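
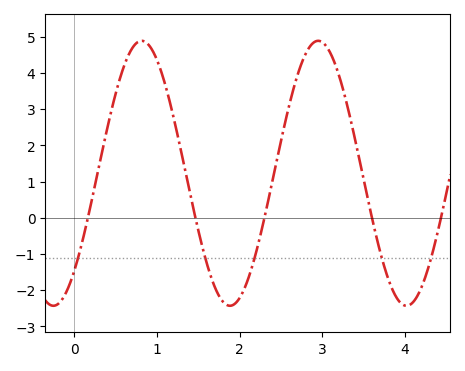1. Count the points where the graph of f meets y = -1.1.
5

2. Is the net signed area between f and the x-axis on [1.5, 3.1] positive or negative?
positive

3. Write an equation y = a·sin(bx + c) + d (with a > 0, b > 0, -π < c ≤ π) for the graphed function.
y = 3.66sin(2.94x - 0.82) + 1.23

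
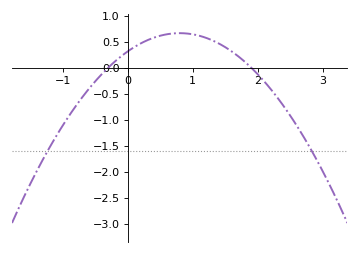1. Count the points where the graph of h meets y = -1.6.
2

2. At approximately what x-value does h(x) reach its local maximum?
0.8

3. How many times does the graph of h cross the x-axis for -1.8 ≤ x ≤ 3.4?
2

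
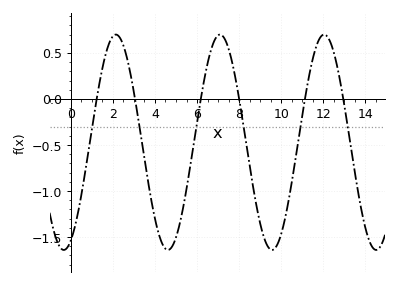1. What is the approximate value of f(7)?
0.692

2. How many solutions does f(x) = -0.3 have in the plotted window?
6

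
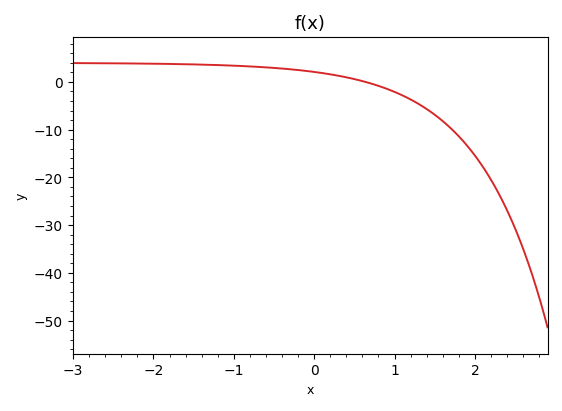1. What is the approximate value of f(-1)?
3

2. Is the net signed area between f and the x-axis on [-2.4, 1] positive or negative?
positive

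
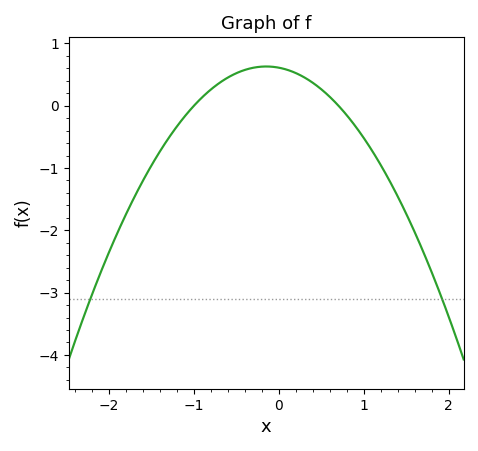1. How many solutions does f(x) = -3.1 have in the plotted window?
2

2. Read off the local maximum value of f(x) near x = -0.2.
0.6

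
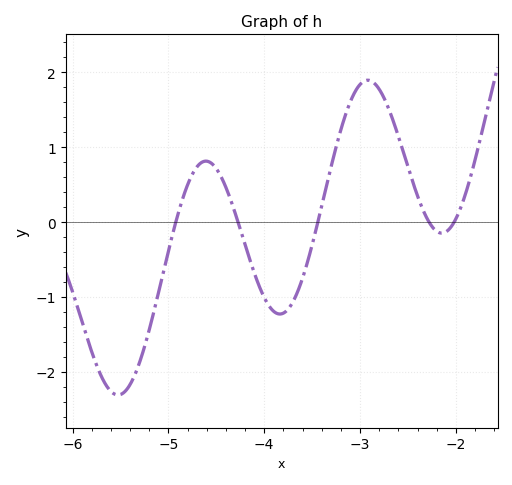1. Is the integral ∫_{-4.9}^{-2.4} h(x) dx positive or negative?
positive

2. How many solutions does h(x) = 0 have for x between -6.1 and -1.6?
5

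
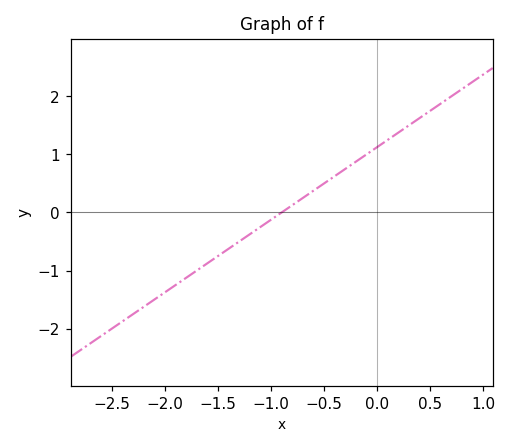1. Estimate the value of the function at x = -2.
-1.38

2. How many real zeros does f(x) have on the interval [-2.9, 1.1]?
1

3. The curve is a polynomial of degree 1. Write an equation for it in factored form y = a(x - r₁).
y = 1.25(x + 0.9)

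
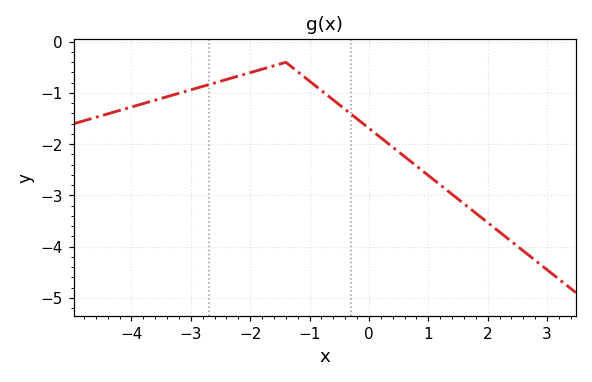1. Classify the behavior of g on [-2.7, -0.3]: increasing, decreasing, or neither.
neither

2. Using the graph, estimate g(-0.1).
-1.6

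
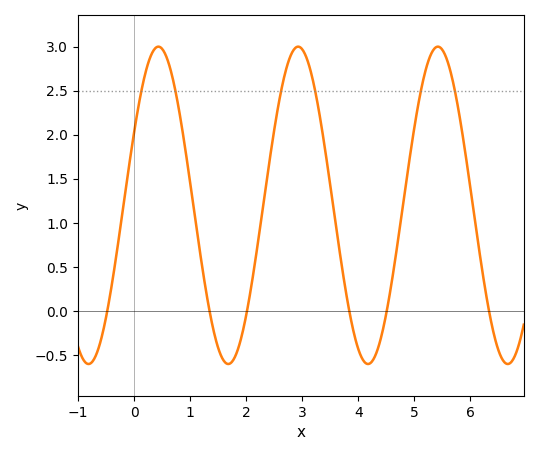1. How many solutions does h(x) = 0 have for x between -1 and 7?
6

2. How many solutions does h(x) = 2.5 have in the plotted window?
6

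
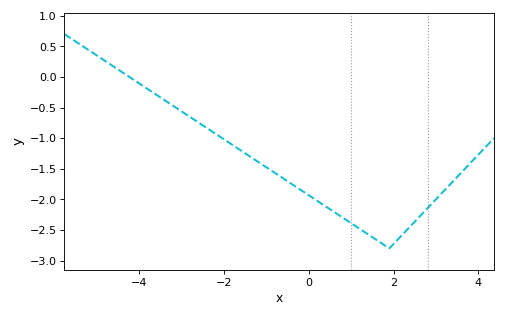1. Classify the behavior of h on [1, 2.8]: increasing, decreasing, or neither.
neither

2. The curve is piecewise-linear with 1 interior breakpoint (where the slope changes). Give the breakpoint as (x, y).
(1.9, -2.8)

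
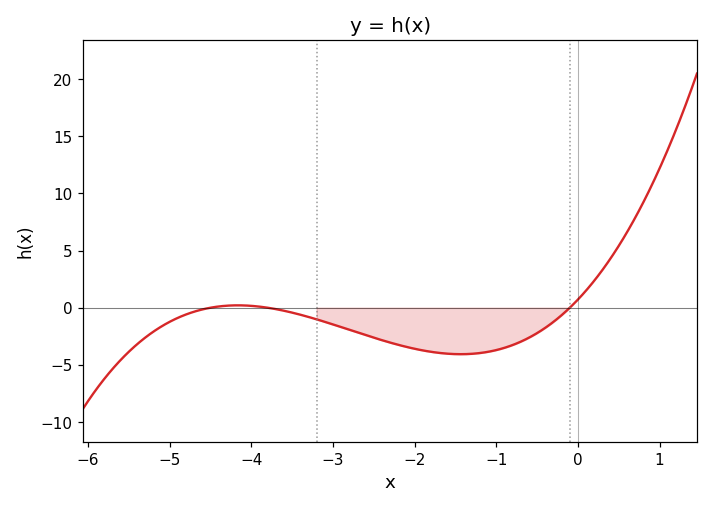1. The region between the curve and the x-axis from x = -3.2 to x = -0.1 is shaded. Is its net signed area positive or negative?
negative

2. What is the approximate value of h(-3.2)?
-1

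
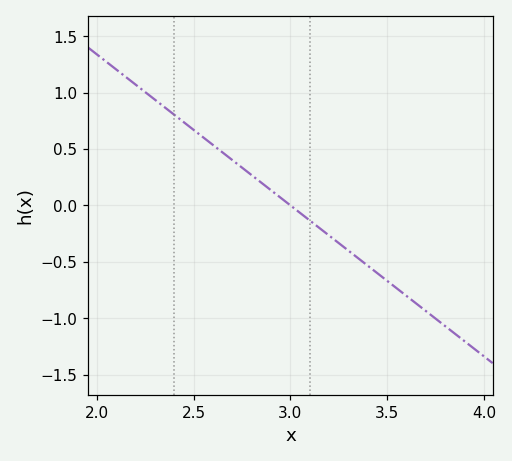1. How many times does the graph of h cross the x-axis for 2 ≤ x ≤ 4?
1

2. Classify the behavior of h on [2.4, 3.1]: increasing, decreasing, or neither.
decreasing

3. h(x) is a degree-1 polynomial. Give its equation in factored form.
y = -1.34(x - 3)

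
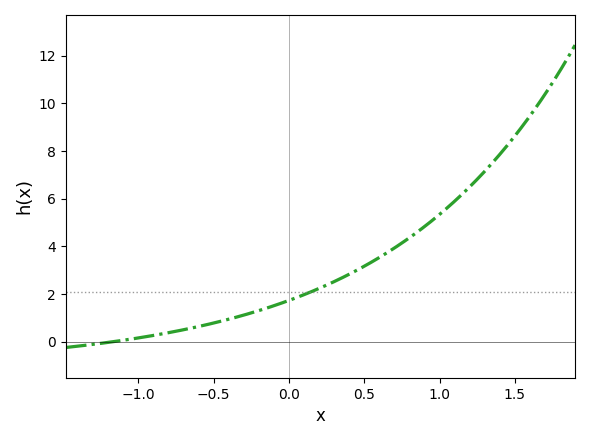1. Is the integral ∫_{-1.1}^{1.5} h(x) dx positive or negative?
positive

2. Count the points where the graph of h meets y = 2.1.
1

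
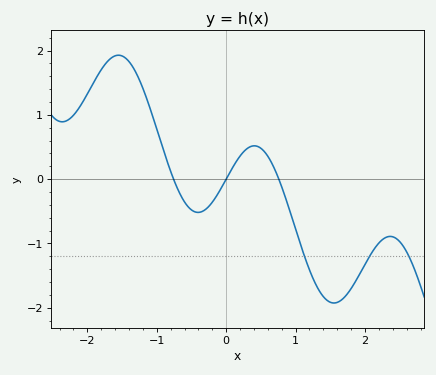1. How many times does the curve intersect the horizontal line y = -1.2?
3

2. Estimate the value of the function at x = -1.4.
1.8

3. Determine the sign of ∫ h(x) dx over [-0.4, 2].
negative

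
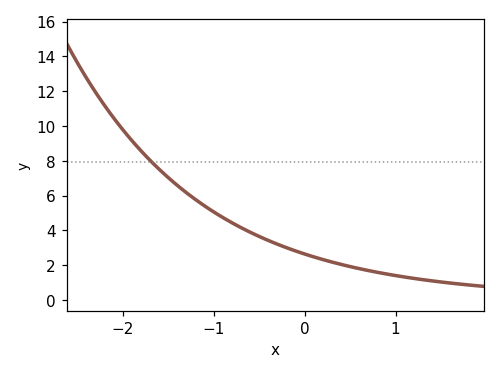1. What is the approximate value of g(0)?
2.6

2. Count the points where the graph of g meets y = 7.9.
1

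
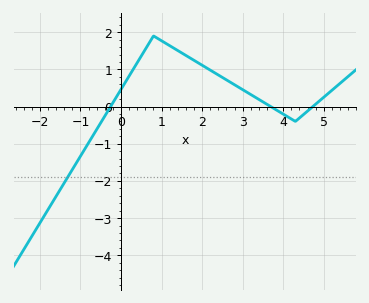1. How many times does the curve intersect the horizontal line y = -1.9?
1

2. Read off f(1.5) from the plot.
1.4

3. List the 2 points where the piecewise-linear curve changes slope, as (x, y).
(0.8, 1.9); (4.3, -0.4)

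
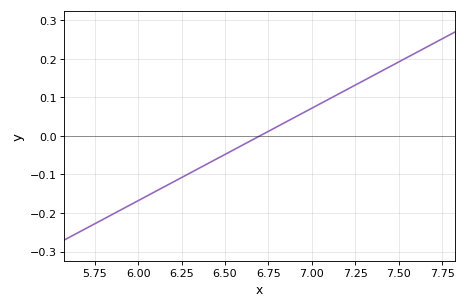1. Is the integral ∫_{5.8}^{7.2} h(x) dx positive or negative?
negative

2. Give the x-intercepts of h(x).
6.7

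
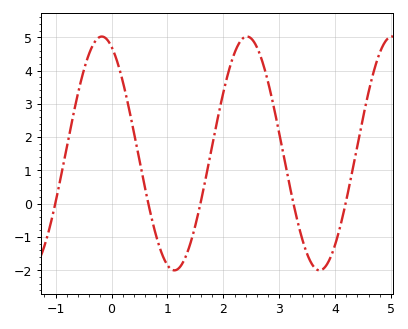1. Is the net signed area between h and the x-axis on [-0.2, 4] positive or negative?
positive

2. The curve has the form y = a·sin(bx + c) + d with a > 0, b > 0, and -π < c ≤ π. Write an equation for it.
y = 3.51sin(2.42x + 1.99) + 1.51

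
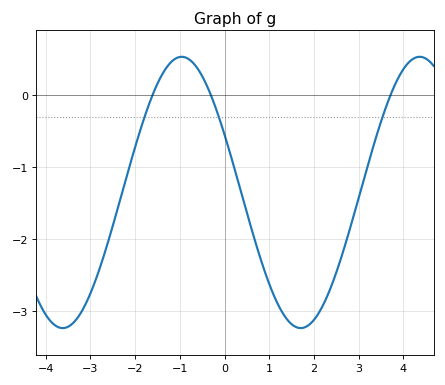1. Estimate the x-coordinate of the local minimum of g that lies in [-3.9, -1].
-3.6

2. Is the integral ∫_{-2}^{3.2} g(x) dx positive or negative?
negative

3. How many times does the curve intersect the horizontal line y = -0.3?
3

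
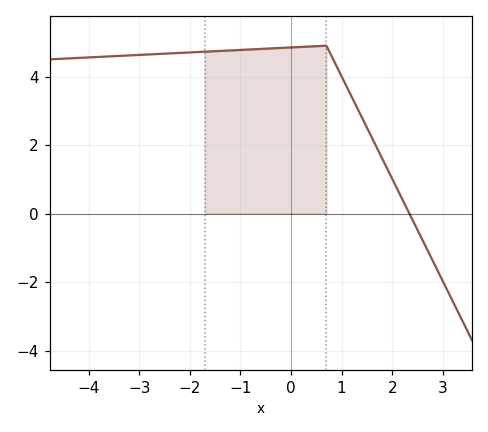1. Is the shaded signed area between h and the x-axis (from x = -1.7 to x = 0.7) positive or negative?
positive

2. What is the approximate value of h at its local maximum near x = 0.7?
4.9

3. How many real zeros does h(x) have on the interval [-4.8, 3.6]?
1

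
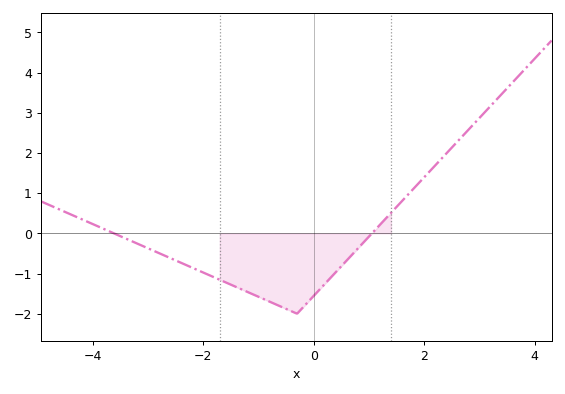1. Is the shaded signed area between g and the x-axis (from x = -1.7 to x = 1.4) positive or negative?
negative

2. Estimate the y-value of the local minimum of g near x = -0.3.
-2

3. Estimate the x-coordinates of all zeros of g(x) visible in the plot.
-3.62, 1.05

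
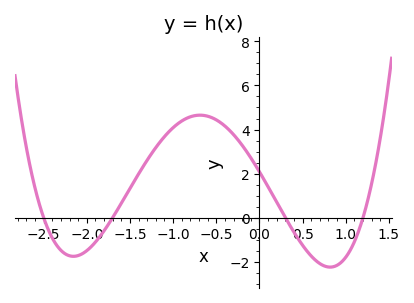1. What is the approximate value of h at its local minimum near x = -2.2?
-1.8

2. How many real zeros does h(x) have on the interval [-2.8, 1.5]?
4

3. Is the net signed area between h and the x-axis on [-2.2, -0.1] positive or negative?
positive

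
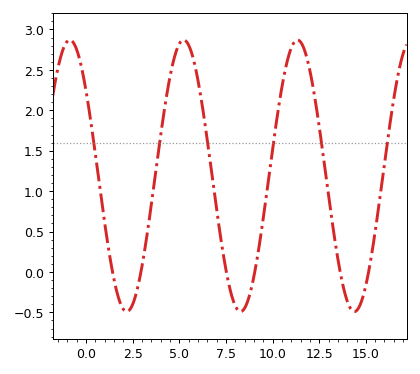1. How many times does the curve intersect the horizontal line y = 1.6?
6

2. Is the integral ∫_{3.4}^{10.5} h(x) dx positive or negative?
positive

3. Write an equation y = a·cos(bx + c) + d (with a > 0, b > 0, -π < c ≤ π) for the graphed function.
y = 1.68cos(1.03x + 0.89) + 1.19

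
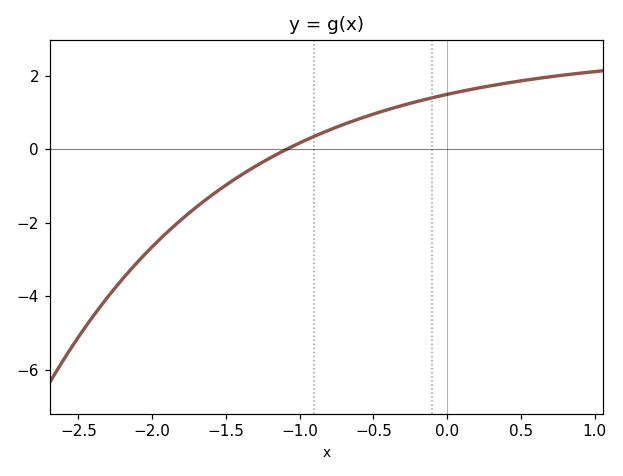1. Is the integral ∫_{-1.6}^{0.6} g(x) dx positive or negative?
positive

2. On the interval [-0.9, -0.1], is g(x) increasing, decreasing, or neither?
increasing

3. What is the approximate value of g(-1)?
0.2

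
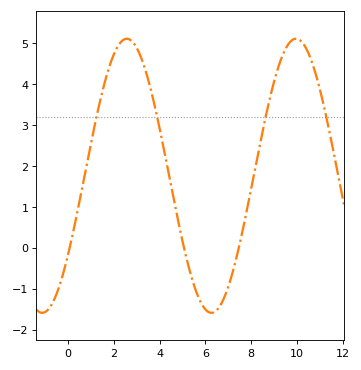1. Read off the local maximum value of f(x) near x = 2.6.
5.11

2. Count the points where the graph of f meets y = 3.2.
4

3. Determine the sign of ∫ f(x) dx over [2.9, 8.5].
positive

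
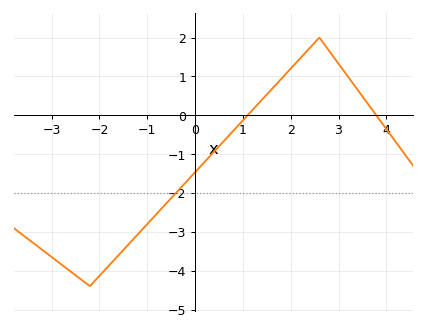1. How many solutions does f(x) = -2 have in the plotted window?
1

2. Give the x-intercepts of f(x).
1, 3.8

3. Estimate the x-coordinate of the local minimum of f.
-2.2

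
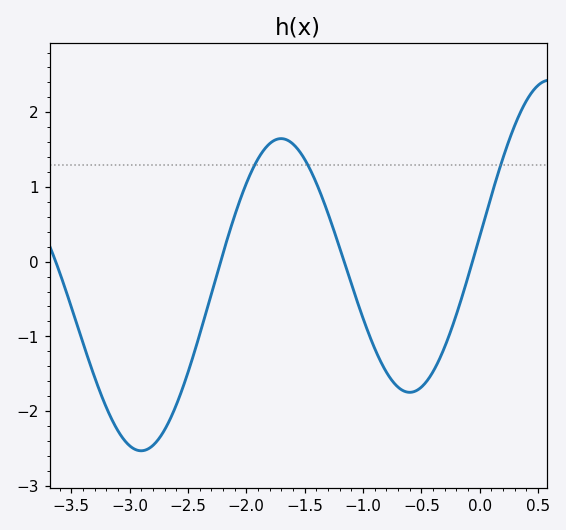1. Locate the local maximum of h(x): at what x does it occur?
-1.7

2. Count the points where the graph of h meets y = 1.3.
3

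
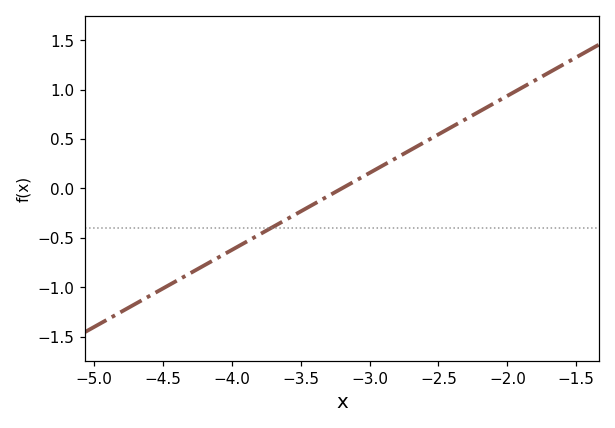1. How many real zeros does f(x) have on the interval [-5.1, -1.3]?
1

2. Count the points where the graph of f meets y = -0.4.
1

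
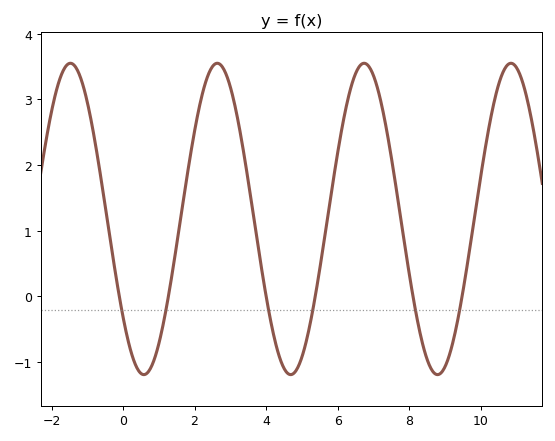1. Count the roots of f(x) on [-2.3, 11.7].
6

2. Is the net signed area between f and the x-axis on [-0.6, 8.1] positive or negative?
positive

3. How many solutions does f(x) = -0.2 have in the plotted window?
6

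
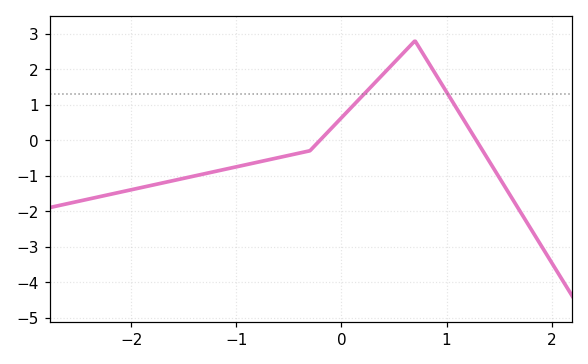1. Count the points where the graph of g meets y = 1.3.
2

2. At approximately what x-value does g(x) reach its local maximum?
0.7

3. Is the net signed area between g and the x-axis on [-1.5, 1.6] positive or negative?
positive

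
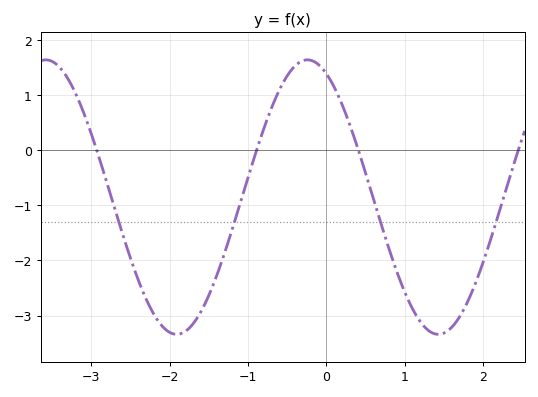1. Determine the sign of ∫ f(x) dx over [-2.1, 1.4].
negative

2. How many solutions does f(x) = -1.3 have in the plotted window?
4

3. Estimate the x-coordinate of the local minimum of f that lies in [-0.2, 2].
1.43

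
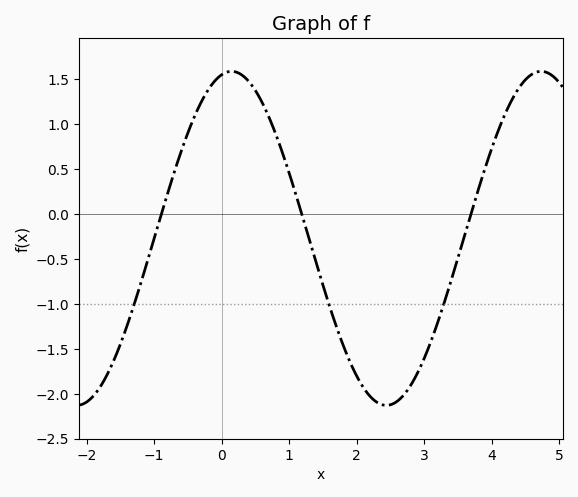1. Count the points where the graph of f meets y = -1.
3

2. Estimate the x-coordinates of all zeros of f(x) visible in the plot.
-0.894, 1.19, 3.69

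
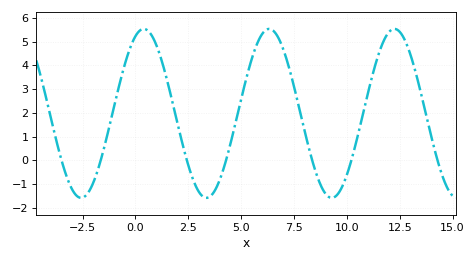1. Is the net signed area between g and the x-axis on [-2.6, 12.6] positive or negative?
positive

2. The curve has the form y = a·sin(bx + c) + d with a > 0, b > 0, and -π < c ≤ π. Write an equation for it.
y = 3.56sin(1.06x + 1.15) + 1.98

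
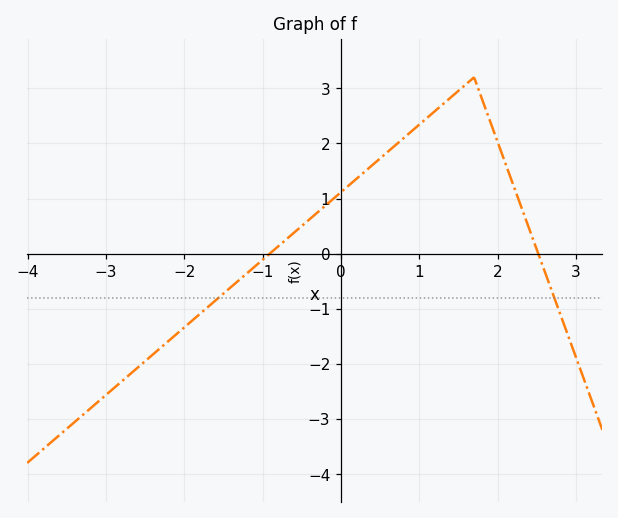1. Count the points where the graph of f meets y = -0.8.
2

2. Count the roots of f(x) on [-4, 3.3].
2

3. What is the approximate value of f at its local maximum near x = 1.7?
3.2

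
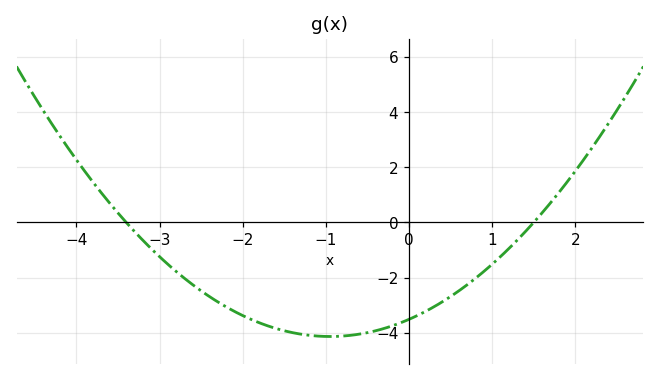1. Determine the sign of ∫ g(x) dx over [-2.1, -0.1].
negative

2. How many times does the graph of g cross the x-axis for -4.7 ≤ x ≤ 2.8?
2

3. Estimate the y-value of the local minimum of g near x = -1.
-4.2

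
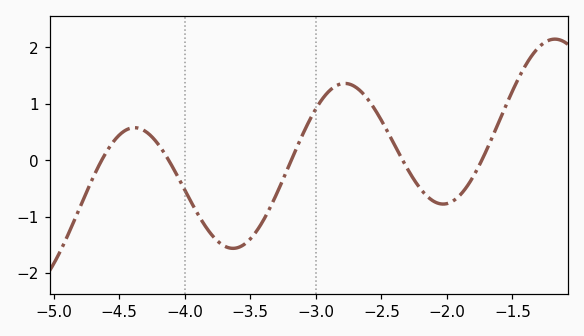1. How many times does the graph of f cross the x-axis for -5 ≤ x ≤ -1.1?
5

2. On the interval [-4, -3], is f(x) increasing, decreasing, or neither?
neither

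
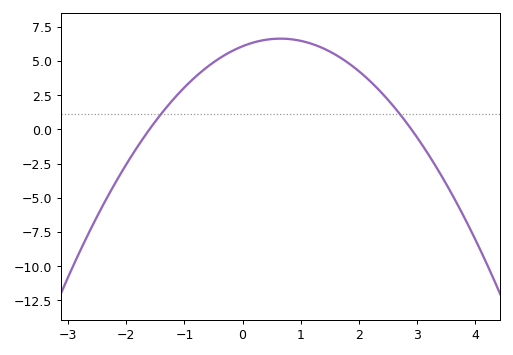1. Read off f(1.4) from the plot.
6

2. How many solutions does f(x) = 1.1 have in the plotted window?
2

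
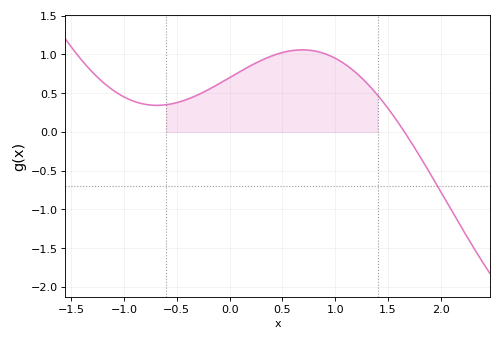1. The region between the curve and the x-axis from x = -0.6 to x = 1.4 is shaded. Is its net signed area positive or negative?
positive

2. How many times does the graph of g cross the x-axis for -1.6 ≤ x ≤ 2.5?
1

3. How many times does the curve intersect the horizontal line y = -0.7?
1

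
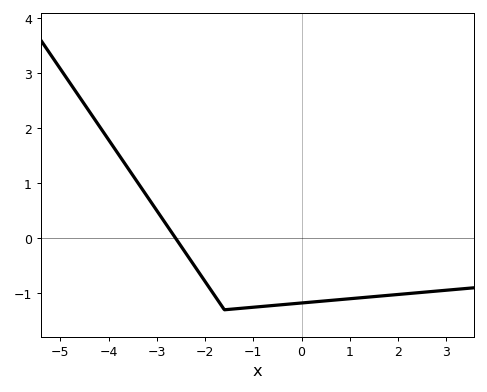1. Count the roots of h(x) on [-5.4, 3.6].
1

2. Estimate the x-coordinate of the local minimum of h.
-1.6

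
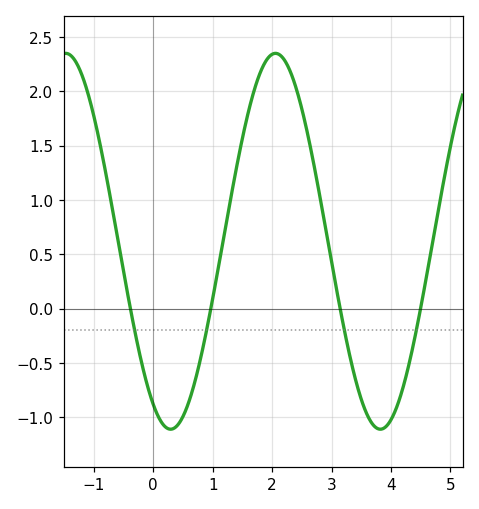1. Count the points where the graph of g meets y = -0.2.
4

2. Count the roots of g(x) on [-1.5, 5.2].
4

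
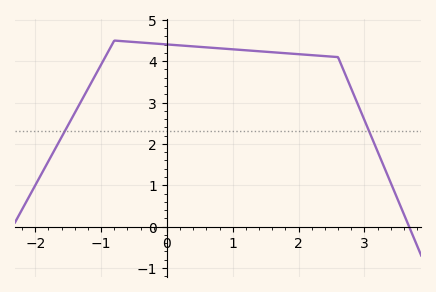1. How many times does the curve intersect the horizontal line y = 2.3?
2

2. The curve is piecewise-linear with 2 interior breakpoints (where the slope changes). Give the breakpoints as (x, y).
(-0.8, 4.5); (2.6, 4.1)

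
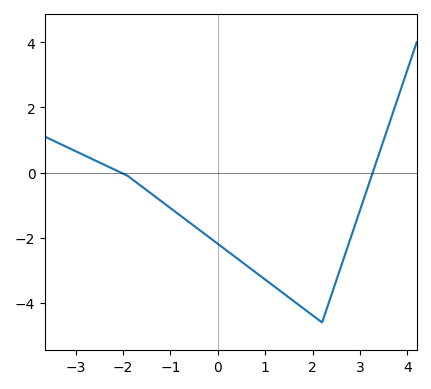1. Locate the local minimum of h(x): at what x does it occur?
2.2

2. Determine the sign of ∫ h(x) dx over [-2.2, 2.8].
negative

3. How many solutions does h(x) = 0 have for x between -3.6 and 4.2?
2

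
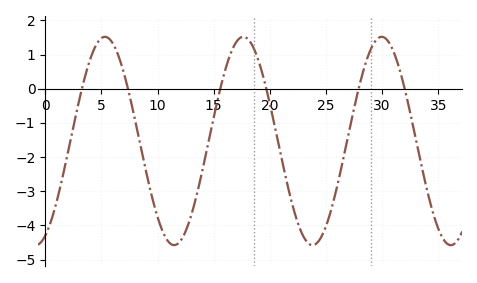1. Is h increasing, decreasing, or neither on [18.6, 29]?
neither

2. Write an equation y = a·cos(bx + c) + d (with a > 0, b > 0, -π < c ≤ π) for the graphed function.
y = 3.05cos(0.51x - 2.7) - 1.53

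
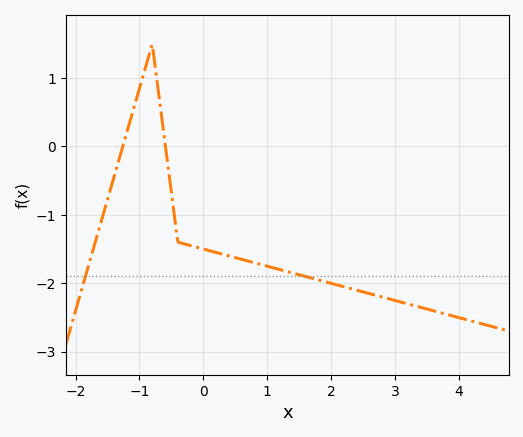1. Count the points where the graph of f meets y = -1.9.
2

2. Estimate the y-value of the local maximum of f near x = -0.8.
1.5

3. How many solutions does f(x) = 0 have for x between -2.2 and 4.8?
2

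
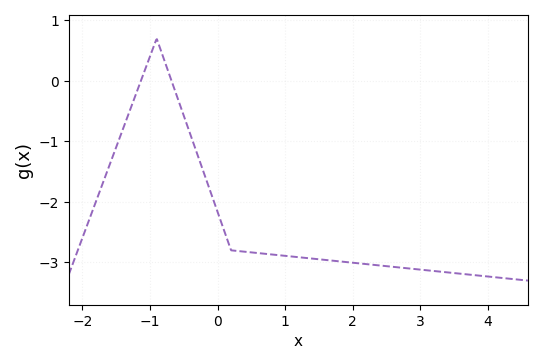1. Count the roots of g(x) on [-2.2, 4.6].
2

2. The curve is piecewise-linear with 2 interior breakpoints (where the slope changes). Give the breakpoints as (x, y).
(-0.9, 0.7); (0.2, -2.8)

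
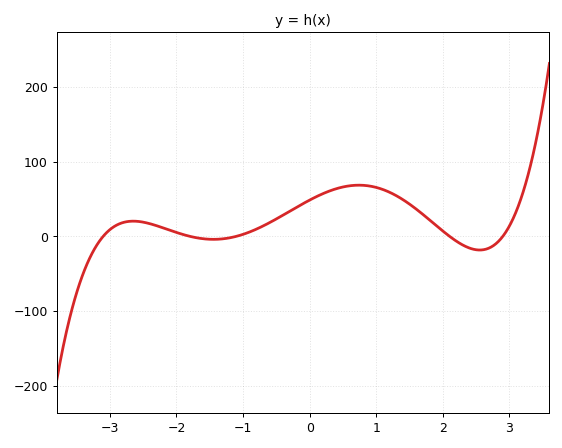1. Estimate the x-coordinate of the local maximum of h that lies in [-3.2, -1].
-2.65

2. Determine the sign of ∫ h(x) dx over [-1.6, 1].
positive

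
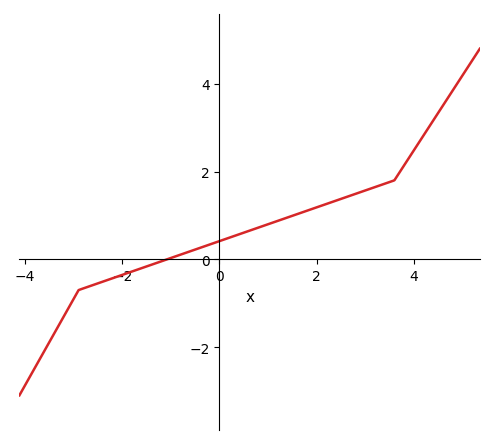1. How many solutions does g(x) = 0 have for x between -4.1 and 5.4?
1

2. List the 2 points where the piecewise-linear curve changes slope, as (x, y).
(-2.9, -0.7); (3.6, 1.8)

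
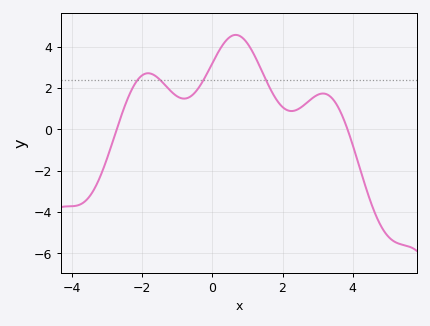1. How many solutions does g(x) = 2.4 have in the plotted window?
4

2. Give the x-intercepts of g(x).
-2.73, 3.85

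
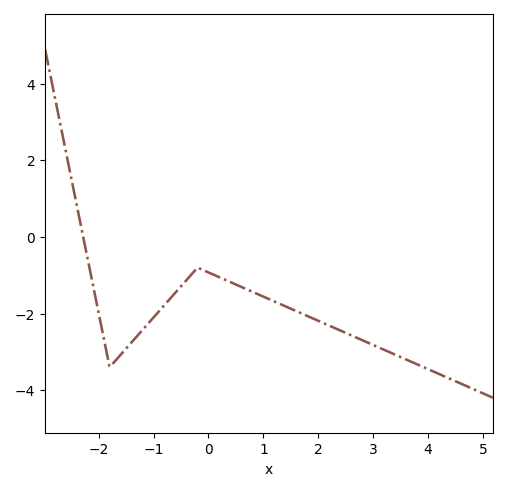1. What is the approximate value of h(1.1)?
-1.6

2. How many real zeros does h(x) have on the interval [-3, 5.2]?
1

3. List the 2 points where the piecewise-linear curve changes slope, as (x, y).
(-1.8, -3.4); (-0.2, -0.8)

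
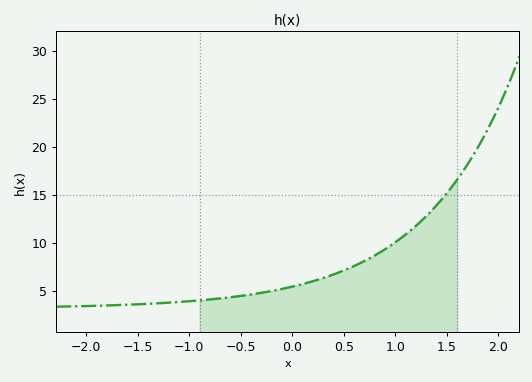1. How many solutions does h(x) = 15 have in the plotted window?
1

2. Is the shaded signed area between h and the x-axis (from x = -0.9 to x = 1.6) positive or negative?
positive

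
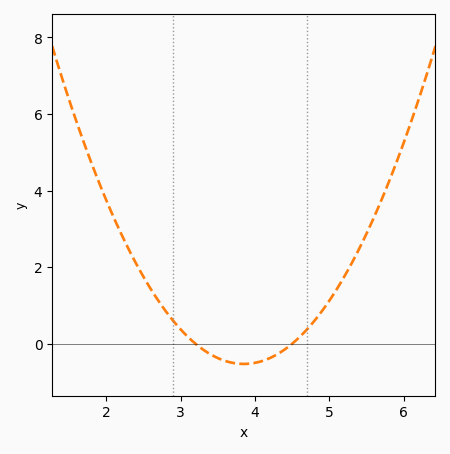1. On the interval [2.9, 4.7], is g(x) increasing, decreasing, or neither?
neither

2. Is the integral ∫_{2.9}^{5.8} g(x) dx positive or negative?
positive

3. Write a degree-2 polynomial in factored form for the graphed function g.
y = 1.25(x - 3.2)(x - 4.5)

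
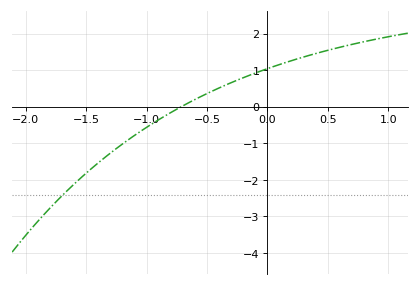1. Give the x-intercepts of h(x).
-0.7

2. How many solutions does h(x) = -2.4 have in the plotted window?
1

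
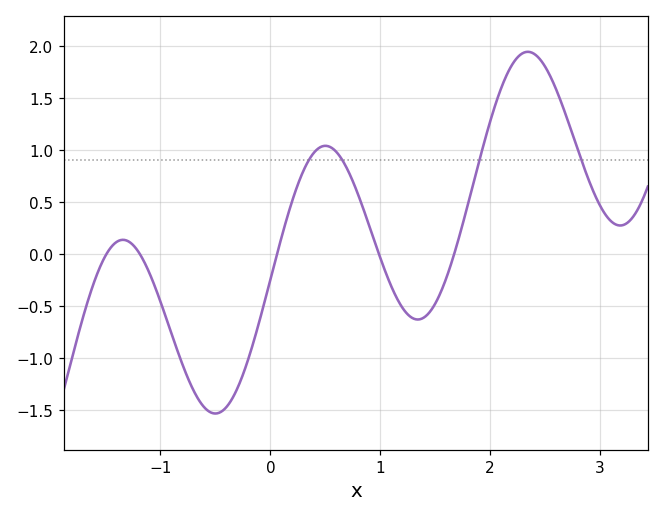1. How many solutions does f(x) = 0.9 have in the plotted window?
4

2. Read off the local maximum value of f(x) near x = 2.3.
1.94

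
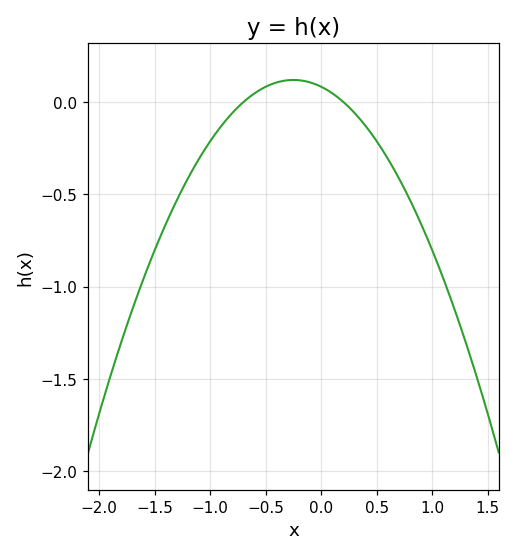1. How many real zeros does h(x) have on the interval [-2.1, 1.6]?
2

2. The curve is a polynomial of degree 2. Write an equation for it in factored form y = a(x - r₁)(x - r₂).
y = -0.59(x + 0.7)(x - 0.2)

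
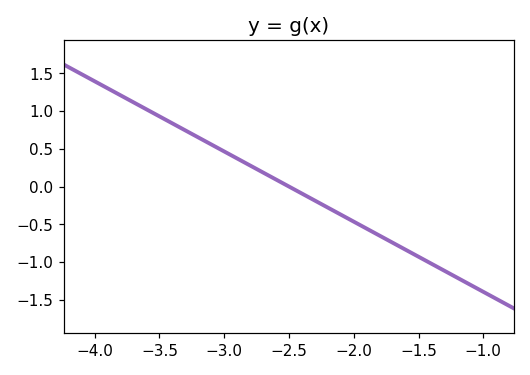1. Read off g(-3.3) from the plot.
0.744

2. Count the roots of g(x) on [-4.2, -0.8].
1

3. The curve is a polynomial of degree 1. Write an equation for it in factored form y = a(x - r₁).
y = -0.93(x + 2.5)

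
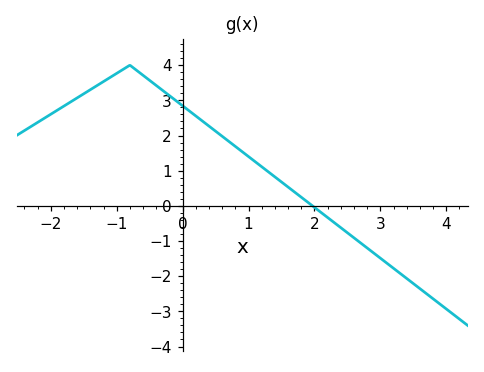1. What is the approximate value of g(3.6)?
-2.35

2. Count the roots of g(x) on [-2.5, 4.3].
1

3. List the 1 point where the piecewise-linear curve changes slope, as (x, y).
(-0.8, 4)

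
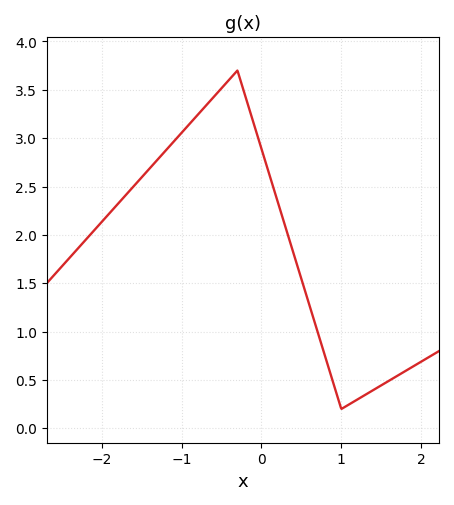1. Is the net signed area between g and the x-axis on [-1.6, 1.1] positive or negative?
positive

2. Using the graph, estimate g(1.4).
0.396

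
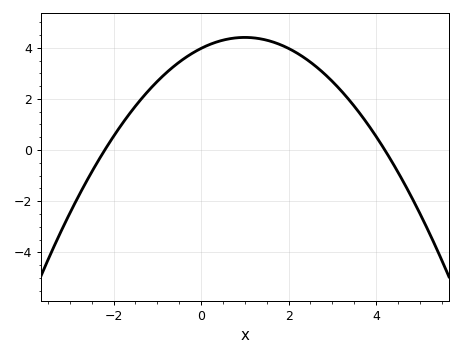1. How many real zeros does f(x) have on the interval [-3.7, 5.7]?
2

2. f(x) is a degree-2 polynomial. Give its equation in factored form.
y = -0.43(x + 2.2)(x - 4.2)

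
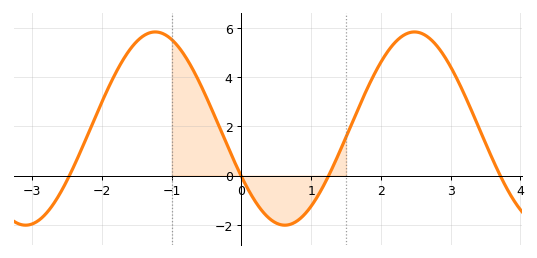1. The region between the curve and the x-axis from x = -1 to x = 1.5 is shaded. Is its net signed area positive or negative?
positive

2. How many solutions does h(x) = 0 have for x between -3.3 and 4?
4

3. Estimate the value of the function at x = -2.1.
2.35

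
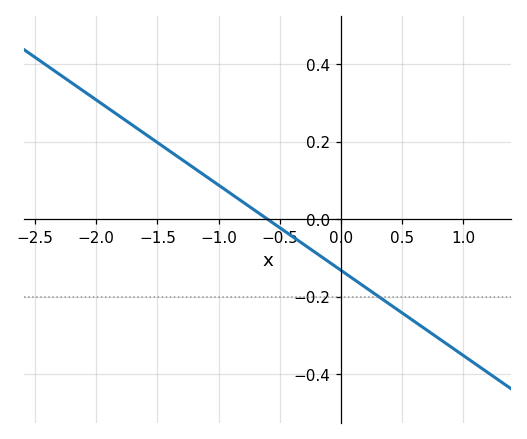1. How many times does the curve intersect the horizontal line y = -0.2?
1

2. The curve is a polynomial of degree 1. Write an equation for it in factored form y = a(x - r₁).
y = -0.22(x + 0.6)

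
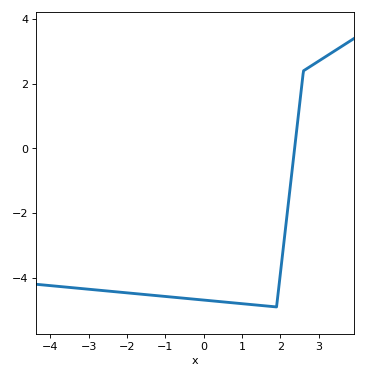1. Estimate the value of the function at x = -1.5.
-4.52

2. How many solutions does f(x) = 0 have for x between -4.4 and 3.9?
1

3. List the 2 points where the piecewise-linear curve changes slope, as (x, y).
(1.9, -4.9); (2.6, 2.4)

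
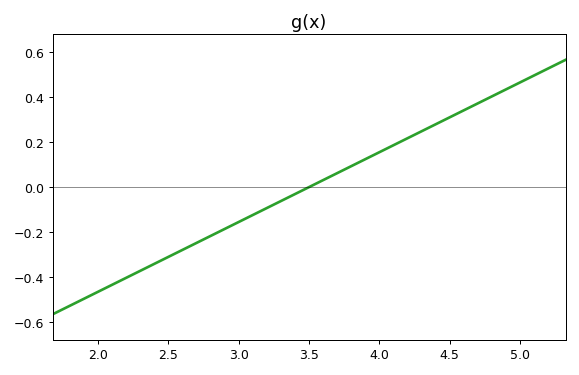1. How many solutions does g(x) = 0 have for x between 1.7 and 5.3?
1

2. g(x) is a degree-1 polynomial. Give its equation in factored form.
y = 0.31(x - 3.5)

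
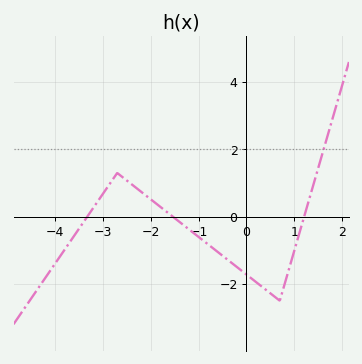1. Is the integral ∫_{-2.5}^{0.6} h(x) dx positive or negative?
negative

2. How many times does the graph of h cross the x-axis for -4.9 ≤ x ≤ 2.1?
3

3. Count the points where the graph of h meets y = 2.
1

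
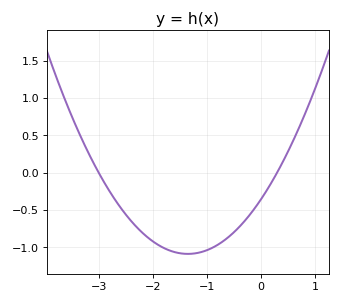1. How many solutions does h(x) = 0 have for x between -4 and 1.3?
2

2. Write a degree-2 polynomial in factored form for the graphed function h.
y = 0.4(x + 3)(x - 0.3)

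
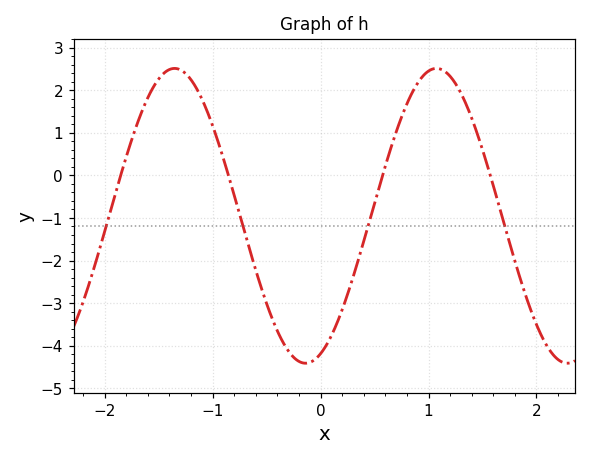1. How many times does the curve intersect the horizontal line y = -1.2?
4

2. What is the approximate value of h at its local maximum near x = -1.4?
2.51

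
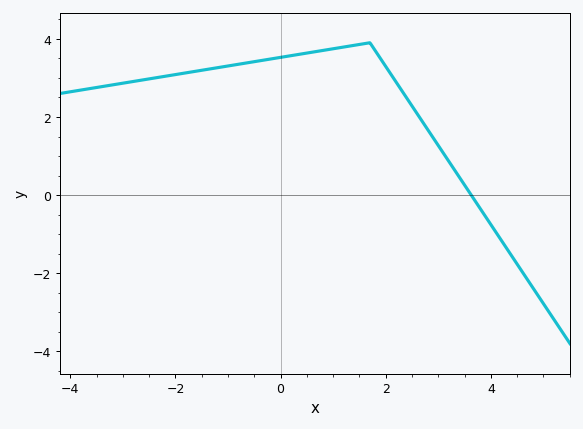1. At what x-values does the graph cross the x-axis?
3.63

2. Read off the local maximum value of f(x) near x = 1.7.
3.9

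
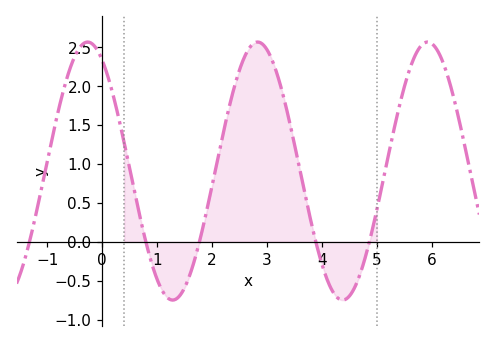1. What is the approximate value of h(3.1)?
2.3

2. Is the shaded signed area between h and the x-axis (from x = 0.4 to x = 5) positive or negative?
positive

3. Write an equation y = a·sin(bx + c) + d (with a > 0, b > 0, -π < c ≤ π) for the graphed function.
y = 1.66sin(2x + 2.1) + 0.91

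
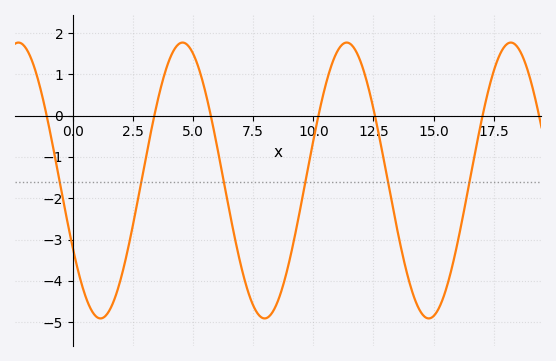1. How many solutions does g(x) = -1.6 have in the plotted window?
6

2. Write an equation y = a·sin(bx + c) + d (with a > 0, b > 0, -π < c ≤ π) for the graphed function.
y = 3.34sin(0.92x - 2.6) - 1.57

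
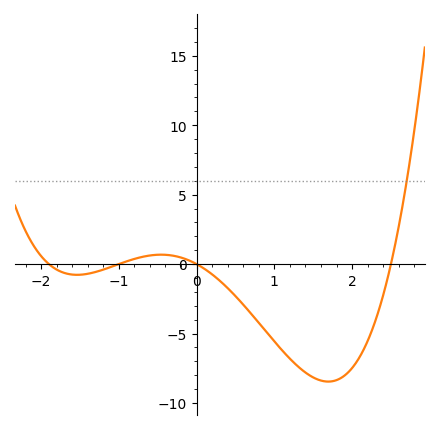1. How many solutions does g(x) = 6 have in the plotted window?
1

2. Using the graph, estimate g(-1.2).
-0.398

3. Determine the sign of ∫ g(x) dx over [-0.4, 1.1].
negative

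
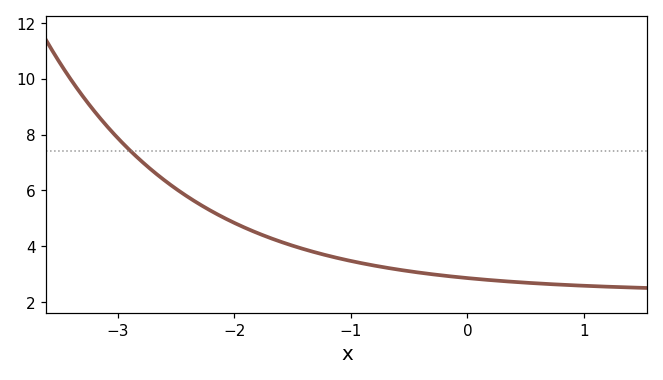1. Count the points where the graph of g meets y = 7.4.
1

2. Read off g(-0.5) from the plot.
3.2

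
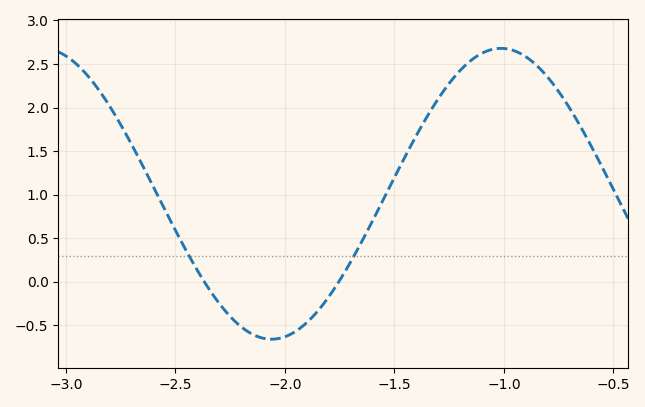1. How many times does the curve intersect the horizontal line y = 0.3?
2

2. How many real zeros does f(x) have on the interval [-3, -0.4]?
2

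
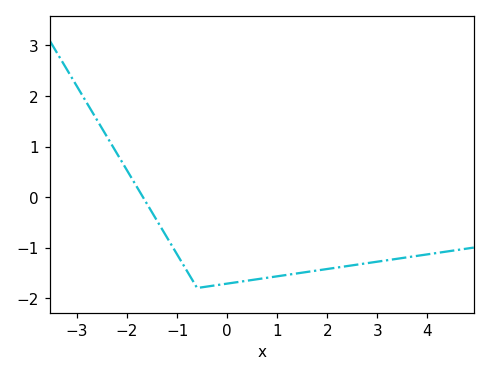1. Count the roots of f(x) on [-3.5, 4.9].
1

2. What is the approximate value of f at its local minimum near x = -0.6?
-1.8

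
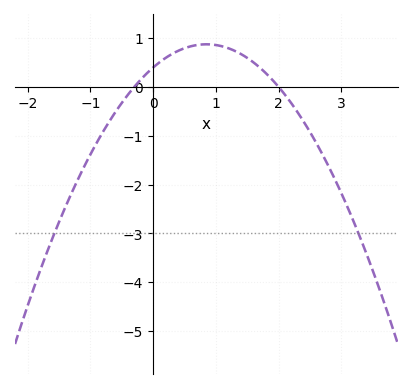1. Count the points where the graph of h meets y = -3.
2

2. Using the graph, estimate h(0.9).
0.871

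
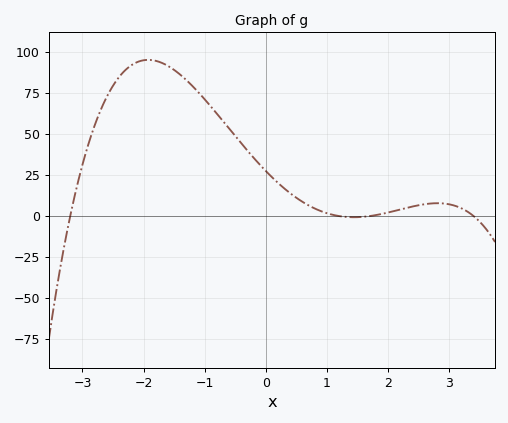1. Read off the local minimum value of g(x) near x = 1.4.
-0.704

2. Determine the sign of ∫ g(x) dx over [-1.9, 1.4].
positive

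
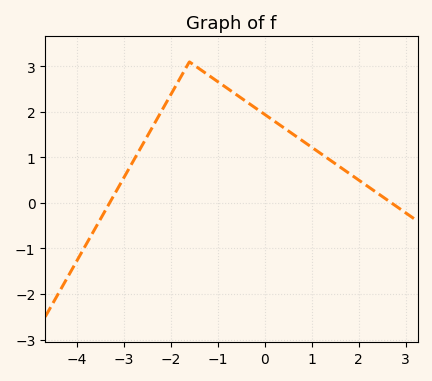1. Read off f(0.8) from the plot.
1.37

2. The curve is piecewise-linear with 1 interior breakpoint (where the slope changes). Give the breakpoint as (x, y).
(-1.6, 3.1)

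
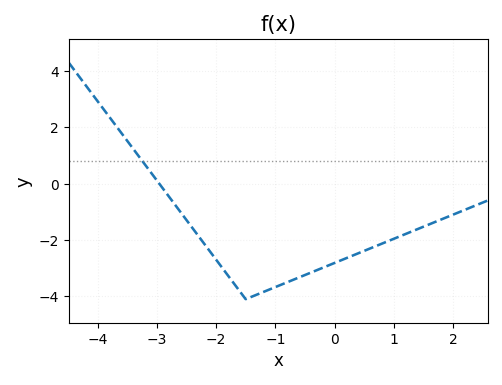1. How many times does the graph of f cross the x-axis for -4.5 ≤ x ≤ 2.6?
1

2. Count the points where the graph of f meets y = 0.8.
1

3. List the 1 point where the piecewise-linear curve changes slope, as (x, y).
(-1.5, -4.1)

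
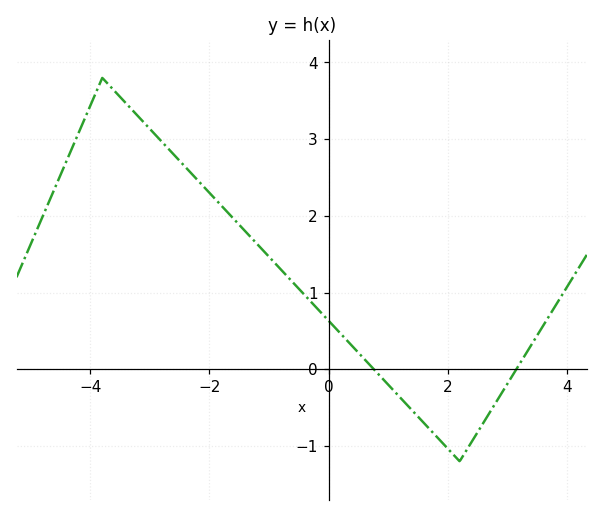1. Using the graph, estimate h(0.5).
0.2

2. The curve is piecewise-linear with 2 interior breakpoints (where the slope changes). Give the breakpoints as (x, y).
(-3.8, 3.8); (2.2, -1.2)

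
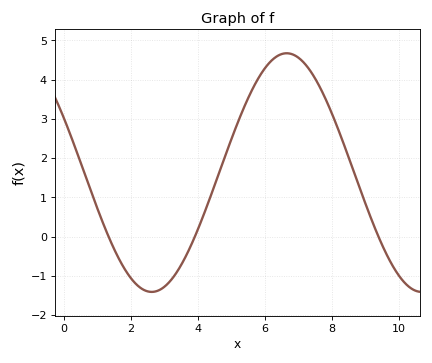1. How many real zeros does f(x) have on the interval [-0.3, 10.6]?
3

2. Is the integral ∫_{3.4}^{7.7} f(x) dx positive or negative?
positive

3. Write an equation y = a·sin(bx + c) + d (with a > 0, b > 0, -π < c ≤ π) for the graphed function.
y = 3.04sin(0.78x + 2.7) + 1.63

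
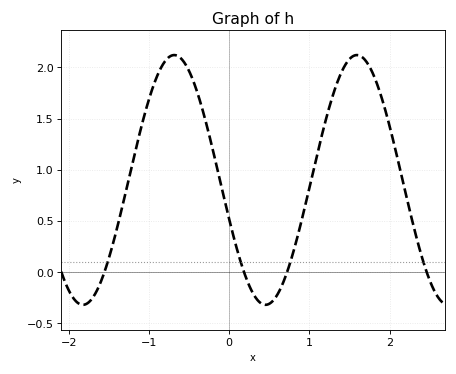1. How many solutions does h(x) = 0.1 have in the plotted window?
4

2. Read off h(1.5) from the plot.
2.08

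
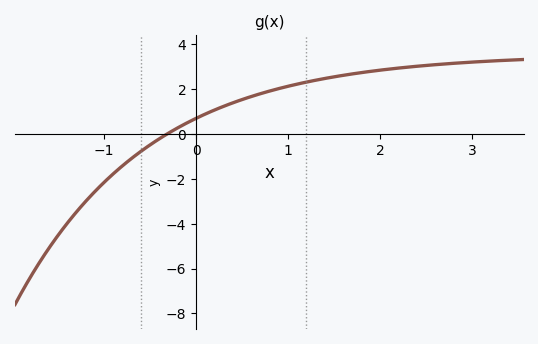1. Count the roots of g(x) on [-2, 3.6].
1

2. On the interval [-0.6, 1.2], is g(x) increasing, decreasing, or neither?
increasing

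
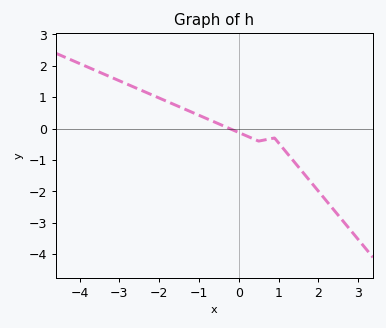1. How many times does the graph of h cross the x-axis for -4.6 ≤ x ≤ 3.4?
1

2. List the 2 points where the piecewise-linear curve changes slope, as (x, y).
(0.5, -0.4); (0.9, -0.3)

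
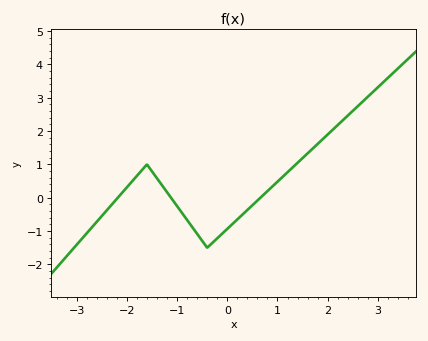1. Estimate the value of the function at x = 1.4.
1.05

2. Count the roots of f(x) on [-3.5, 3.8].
3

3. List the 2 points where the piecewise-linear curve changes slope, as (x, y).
(-1.6, 1); (-0.4, -1.5)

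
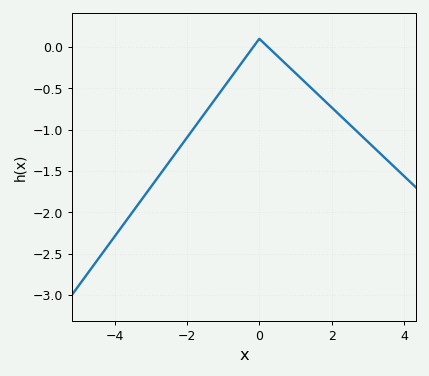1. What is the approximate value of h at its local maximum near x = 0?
0.1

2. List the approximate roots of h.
-0.2, 0.2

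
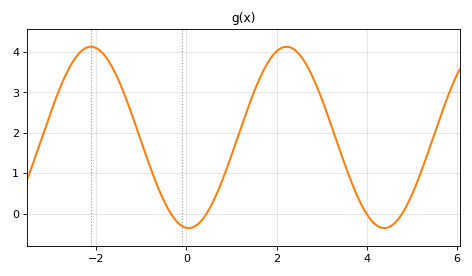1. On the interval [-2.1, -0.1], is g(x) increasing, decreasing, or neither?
decreasing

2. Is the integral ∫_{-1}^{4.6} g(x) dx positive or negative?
positive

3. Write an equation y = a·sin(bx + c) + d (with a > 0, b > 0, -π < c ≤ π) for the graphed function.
y = 2.24sin(1.45x - 1.65) + 1.89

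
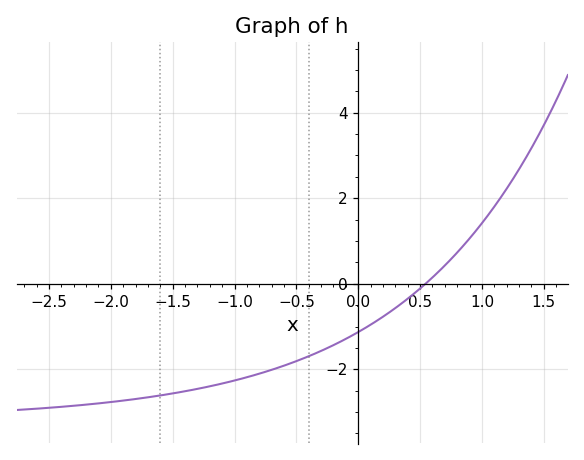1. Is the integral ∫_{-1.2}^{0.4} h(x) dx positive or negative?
negative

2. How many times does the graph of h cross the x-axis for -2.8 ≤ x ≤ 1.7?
1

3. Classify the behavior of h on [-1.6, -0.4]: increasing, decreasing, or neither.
increasing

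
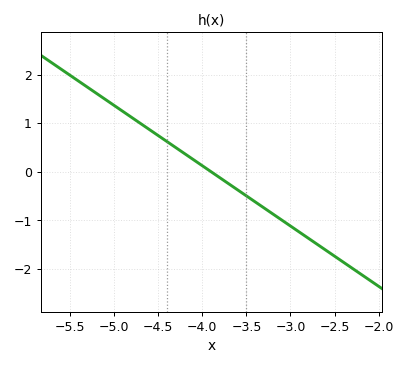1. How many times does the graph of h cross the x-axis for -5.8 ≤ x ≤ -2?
1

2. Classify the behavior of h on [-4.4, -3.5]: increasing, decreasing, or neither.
decreasing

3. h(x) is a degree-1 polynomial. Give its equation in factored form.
y = -1.24(x + 3.9)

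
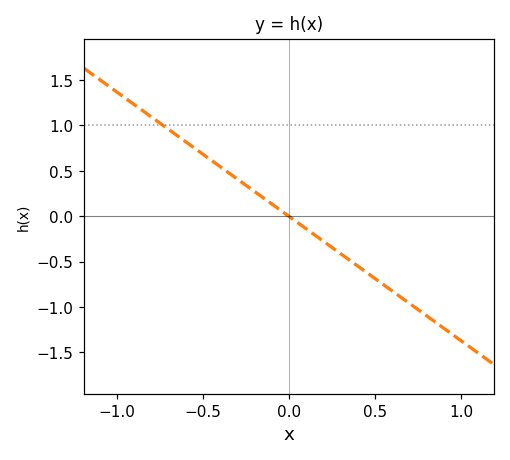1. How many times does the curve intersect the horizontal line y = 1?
1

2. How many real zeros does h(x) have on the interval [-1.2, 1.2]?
1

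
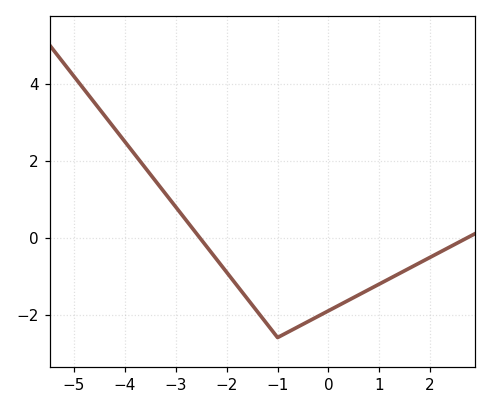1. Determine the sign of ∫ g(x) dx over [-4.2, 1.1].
negative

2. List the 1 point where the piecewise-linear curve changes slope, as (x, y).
(-1, -2.6)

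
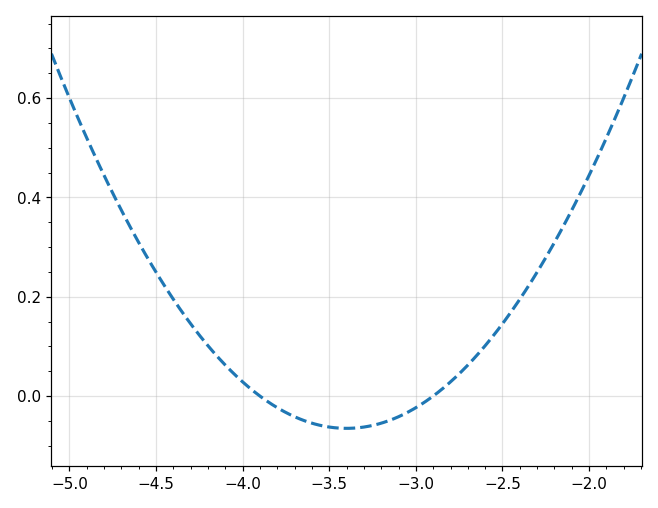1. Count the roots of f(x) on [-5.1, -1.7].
2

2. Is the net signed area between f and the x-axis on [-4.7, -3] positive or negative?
positive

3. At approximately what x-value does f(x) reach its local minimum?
-3.4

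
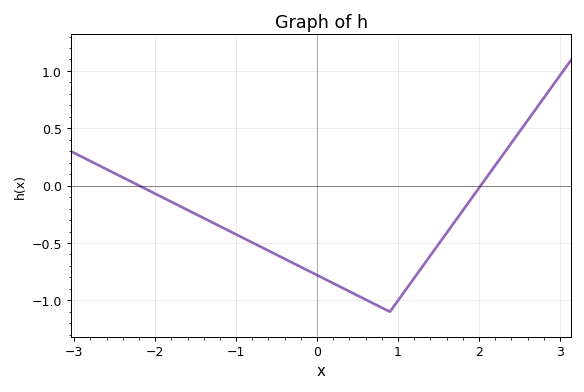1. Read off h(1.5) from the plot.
-0.5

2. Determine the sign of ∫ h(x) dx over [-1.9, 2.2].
negative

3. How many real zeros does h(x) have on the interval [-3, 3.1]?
2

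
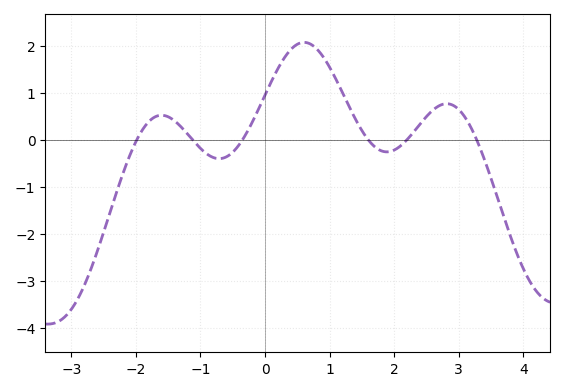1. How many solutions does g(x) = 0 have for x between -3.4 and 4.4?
6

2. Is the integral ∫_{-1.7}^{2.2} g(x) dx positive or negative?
positive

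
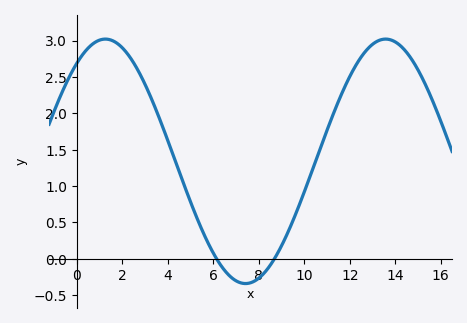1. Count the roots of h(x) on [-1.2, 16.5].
2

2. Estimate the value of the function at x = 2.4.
2.75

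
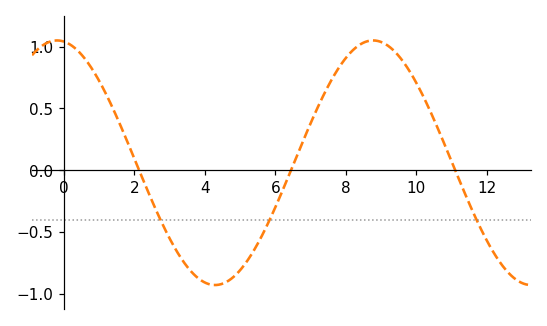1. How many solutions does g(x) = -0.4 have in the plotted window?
3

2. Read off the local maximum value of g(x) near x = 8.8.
1.05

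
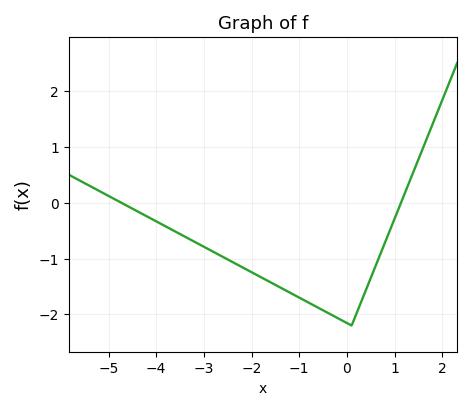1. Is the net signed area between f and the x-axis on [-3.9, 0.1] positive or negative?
negative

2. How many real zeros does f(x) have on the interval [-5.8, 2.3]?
2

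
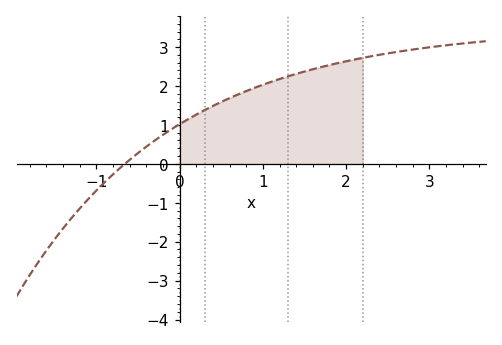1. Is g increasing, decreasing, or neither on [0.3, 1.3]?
increasing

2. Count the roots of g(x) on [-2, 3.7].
1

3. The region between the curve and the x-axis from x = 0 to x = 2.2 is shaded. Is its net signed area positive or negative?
positive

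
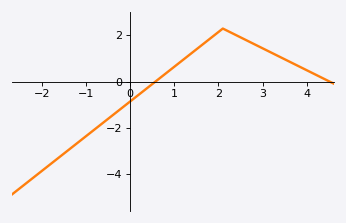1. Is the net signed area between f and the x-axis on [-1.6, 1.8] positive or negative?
negative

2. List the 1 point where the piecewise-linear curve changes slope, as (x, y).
(2.1, 2.3)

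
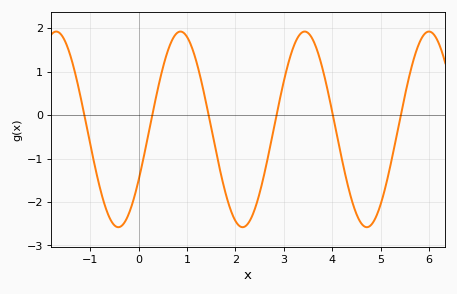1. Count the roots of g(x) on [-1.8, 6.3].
6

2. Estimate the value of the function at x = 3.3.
1.8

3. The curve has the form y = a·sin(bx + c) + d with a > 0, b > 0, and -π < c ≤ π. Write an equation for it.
y = 2.25sin(2.5x - 0.55) - 0.33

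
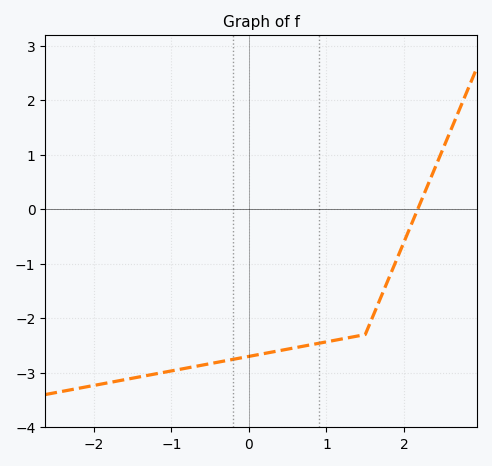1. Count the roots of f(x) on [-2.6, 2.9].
1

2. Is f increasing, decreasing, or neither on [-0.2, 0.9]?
increasing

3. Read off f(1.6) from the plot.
-2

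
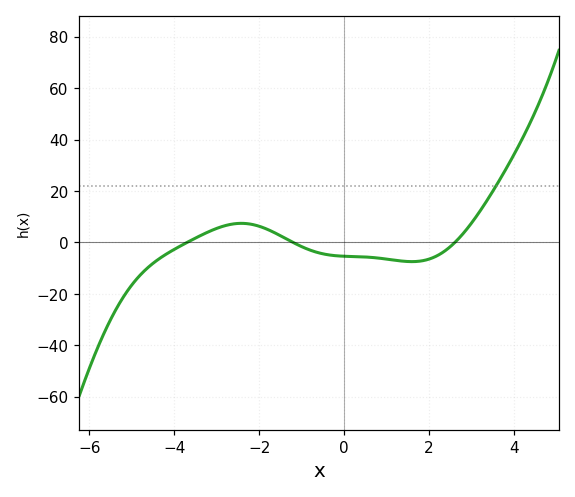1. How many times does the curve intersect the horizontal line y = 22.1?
1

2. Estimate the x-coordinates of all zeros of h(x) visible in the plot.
-3.6, -1.2, 2.6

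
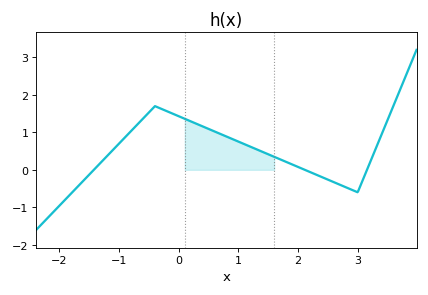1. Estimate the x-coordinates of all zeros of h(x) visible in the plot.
-1.4, 2.1, 3.2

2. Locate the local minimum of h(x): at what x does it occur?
3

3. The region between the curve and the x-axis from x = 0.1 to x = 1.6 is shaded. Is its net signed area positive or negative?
positive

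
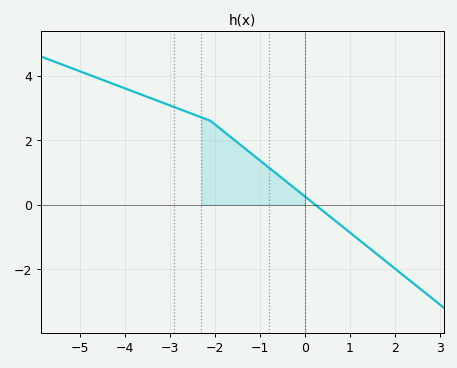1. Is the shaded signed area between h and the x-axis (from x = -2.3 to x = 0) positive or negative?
positive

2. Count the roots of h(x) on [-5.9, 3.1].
1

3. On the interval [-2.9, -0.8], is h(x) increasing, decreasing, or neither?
decreasing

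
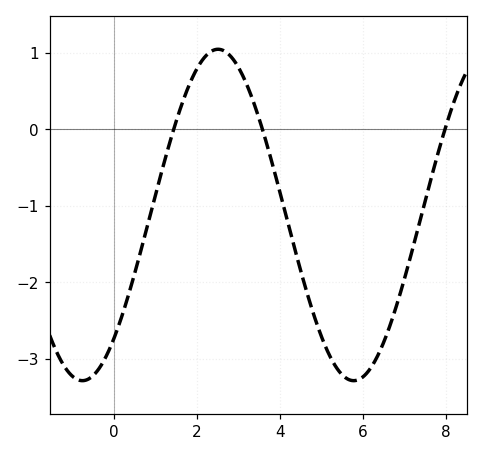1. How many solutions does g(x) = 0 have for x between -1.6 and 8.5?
3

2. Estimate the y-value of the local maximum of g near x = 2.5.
1.05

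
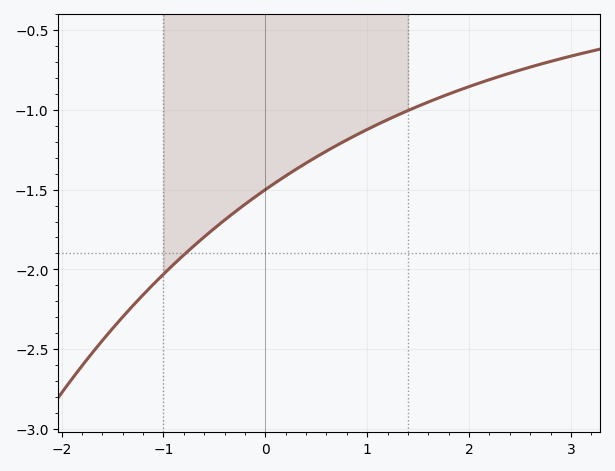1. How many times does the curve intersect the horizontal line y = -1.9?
1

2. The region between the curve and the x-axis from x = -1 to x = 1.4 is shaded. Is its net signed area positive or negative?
negative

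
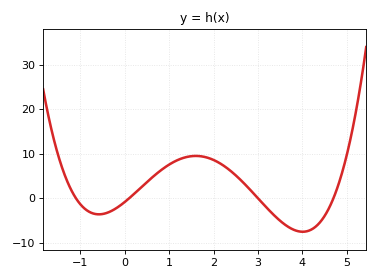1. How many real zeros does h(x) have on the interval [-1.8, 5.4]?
4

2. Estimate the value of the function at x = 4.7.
0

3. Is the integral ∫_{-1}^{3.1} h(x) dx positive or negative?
positive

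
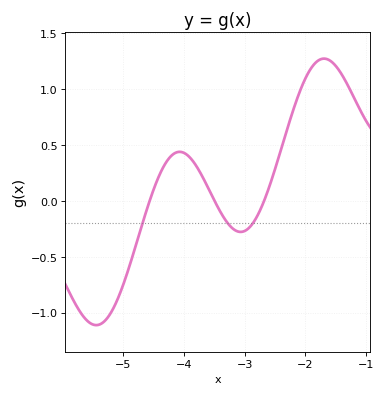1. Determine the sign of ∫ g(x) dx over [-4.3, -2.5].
positive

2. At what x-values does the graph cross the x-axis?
-4.6, -3.5, -2.7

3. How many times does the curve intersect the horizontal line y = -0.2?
3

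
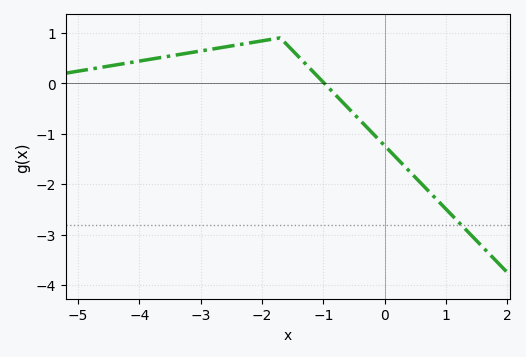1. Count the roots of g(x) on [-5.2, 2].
1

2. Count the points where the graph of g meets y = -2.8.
1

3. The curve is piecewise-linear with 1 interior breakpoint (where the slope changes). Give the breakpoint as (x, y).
(-1.7, 0.9)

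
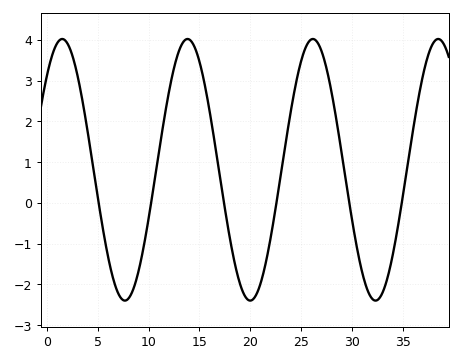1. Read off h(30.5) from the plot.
-1.1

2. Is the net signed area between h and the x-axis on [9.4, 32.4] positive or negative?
positive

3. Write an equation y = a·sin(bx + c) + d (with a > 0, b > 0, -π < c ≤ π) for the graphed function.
y = 3.21sin(0.51x + 0.8) + 0.81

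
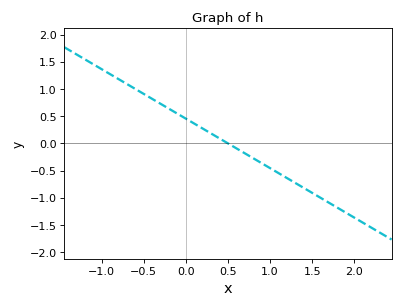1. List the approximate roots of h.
0.5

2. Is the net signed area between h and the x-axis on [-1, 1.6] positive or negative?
positive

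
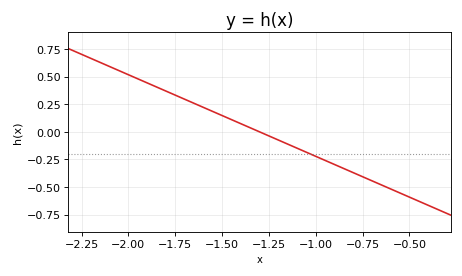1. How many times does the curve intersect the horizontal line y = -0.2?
1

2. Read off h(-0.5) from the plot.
-0.592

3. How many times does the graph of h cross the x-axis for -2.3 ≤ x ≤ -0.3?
1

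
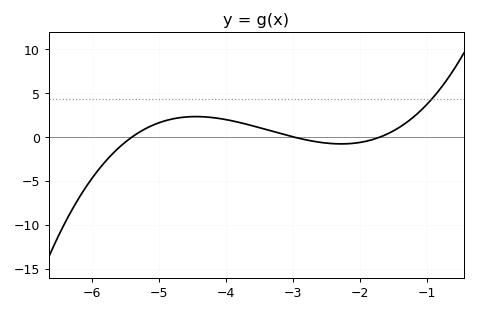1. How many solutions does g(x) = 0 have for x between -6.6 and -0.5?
3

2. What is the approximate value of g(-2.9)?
-0.183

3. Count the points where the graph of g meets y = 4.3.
1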